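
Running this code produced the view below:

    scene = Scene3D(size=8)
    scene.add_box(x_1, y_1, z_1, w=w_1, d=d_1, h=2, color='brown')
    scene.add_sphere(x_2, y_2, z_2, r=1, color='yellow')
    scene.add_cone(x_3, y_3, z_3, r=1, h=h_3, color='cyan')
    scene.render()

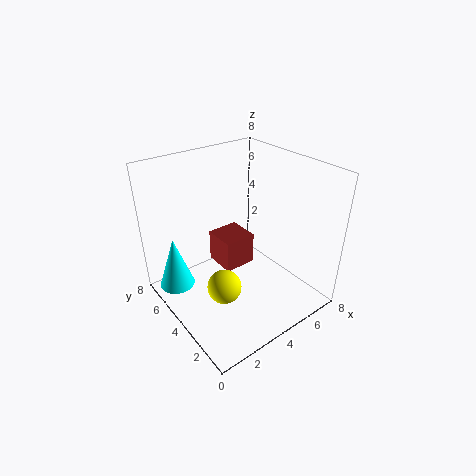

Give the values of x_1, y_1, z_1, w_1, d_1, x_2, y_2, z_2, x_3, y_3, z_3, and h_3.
x_1 = 4; y_1 = 5; z_1 = 1; w_1 = 2; d_1 = 2; x_2 = 3; y_2 = 4; z_2 = 1; x_3 = 1; y_3 = 6; z_3 = 1; h_3 = 3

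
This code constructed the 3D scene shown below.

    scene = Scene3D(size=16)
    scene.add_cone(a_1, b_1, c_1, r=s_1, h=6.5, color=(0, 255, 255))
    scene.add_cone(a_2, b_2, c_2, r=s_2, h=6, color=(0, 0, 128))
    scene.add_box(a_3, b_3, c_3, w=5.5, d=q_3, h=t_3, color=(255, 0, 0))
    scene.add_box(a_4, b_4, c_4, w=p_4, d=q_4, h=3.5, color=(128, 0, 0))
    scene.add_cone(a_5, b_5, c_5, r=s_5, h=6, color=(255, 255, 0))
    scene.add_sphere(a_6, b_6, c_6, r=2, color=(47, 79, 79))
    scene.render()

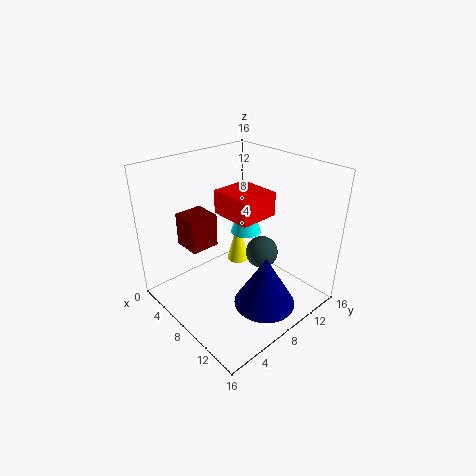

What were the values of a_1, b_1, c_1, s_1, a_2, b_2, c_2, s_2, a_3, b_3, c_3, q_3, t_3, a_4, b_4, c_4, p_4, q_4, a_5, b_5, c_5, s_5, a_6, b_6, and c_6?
a_1 = 3.5; b_1 = 13.5; c_1 = 5; s_1 = 2; a_2 = 11.5; b_2 = 9; c_2 = 0.5; s_2 = 3.5; a_3 = 2; b_3 = 9.5; c_3 = 8.5; q_3 = 5; t_3 = 3; a_4 = 4.5; b_4 = 2.5; c_4 = 8; p_4 = 3; q_4 = 3; a_5 = 2.5; b_5 = 13; c_5 = 0.5; s_5 = 1.5; a_6 = 7.5; b_6 = 12.5; c_6 = 4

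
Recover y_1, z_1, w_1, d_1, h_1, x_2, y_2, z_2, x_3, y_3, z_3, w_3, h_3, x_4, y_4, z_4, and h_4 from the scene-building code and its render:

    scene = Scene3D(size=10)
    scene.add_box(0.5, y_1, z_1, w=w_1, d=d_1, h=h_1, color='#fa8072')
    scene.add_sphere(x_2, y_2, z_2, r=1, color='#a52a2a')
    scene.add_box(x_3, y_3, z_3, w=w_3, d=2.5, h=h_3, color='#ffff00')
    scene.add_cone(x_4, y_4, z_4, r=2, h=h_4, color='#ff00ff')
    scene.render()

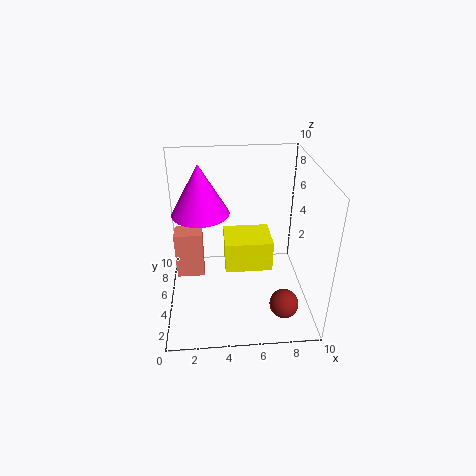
y_1 = 5.5, z_1 = 1.5, w_1 = 2, d_1 = 1.5, h_1 = 3.5, x_2 = 8, y_2 = 2.5, z_2 = 1, x_3 = 4, y_3 = 2.5, z_3 = 4, w_3 = 3, h_3 = 2, x_4 = 2.5, y_4 = 6, z_4 = 6.5, h_4 = 3.5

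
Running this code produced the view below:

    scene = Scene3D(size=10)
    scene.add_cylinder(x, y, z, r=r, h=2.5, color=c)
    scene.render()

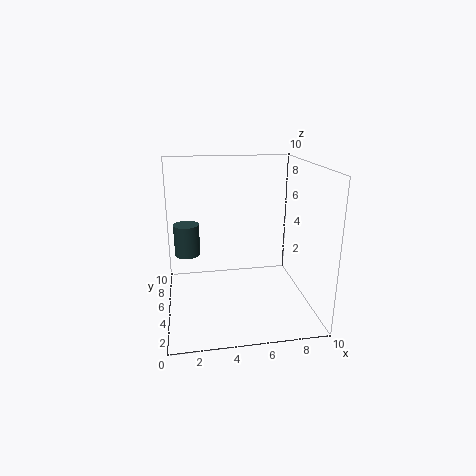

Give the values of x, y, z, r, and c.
x = 1.5; y = 8.5; z = 2.5; r = 1; c = 'darkslategray'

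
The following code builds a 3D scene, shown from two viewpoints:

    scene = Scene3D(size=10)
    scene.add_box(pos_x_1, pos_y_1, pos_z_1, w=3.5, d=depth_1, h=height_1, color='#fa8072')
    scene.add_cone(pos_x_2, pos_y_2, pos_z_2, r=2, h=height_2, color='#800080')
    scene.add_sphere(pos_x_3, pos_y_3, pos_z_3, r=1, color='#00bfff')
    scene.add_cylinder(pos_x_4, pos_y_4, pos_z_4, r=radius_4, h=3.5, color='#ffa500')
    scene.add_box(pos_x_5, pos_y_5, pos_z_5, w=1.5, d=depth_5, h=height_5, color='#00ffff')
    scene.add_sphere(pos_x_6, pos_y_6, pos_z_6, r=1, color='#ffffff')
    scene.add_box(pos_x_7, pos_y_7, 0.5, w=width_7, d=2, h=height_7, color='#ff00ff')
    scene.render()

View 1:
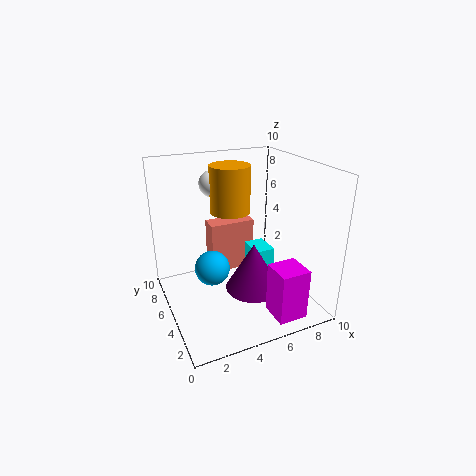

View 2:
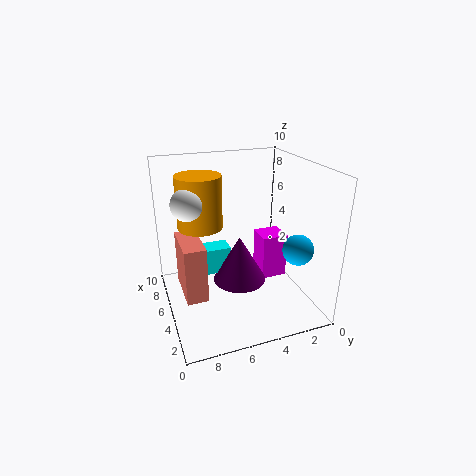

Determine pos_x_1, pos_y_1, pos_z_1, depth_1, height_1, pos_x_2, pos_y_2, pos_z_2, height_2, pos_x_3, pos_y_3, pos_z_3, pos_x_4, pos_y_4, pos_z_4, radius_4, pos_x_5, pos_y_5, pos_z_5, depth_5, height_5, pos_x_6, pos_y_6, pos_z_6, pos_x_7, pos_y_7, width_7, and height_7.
pos_x_1 = 4
pos_y_1 = 7.5
pos_z_1 = 1
depth_1 = 1.5
height_1 = 4
pos_x_2 = 6
pos_y_2 = 4.5
pos_z_2 = 1
height_2 = 3.5
pos_x_3 = 2
pos_y_3 = 2
pos_z_3 = 5
pos_x_4 = 5.5
pos_y_4 = 7.5
pos_z_4 = 6
radius_4 = 1.5
pos_x_5 = 6.5
pos_y_5 = 5
pos_z_5 = 1.5
depth_5 = 2
height_5 = 2
pos_x_6 = 4.5
pos_y_6 = 8.5
pos_z_6 = 8
pos_x_7 = 6
pos_y_7 = 0.5
width_7 = 2
height_7 = 3.5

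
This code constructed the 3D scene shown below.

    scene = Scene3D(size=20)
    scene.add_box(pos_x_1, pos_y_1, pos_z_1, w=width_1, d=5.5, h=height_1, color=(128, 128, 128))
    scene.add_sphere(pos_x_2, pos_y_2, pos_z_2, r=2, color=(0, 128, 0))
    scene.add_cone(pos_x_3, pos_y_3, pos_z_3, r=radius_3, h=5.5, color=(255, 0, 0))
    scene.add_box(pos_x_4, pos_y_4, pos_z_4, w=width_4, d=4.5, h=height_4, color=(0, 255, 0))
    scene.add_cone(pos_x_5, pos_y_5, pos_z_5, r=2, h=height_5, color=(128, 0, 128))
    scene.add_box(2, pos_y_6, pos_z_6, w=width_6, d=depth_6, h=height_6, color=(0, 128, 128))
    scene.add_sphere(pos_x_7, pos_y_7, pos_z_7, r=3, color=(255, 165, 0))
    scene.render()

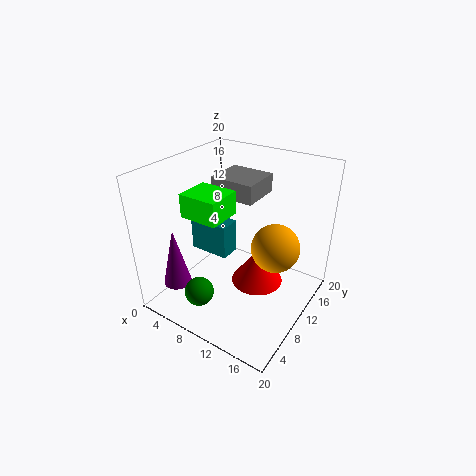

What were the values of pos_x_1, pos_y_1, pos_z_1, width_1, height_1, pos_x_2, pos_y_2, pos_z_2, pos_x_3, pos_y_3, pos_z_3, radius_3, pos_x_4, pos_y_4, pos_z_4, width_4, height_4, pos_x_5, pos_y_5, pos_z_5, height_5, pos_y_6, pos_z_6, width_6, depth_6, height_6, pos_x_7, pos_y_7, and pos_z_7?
pos_x_1 = 6.5; pos_y_1 = 9; pos_z_1 = 16; width_1 = 6; height_1 = 2.5; pos_x_2 = 7.5; pos_y_2 = 4; pos_z_2 = 3.5; pos_x_3 = 11; pos_y_3 = 14; pos_z_3 = 0.5; radius_3 = 4; pos_x_4 = 6; pos_y_4 = 3.5; pos_z_4 = 15; width_4 = 5; height_4 = 3; pos_x_5 = 3; pos_y_5 = 4.5; pos_z_5 = 3; height_5 = 8.5; pos_y_6 = 9.5; pos_z_6 = 6; width_6 = 6; depth_6 = 3; height_6 = 5; pos_x_7 = 16.5; pos_y_7 = 8.5; pos_z_7 = 11.5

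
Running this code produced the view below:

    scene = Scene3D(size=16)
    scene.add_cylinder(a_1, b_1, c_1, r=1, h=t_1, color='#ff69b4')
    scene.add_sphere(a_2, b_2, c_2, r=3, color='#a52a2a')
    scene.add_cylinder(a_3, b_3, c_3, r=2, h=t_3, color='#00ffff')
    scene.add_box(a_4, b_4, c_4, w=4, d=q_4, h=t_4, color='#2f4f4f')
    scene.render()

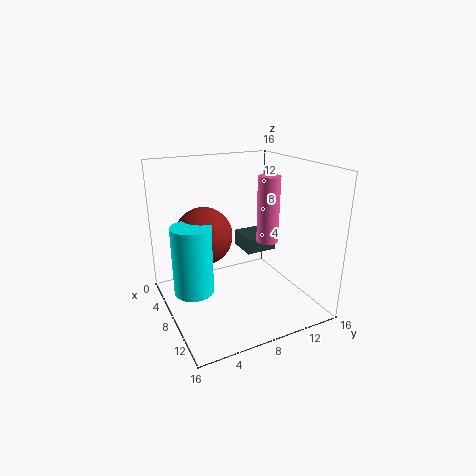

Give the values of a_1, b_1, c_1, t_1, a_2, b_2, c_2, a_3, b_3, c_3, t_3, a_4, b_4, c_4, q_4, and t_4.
a_1 = 14
b_1 = 8
c_1 = 10
t_1 = 6
a_2 = 8
b_2 = 4
c_2 = 9
a_3 = 10
b_3 = 2
c_3 = 4
t_3 = 7
a_4 = 1
b_4 = 11
c_4 = 4
q_4 = 4
t_4 = 2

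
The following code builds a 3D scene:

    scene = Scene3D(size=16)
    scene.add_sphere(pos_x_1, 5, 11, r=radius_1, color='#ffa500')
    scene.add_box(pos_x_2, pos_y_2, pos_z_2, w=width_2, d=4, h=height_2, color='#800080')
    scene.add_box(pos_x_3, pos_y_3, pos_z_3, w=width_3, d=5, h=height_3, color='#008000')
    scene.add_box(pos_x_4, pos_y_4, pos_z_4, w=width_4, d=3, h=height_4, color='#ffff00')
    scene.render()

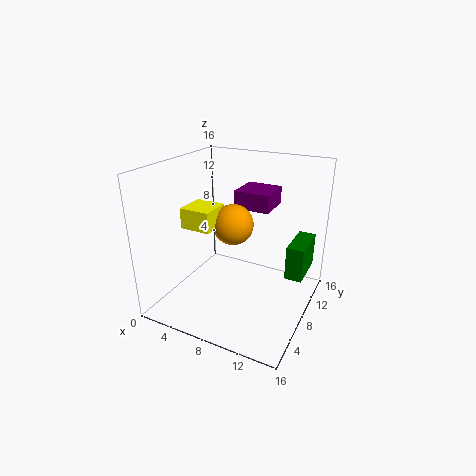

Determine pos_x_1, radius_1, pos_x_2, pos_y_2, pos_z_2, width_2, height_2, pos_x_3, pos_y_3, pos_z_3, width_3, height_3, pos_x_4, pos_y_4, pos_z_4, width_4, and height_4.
pos_x_1 = 9; radius_1 = 2; pos_x_2 = 7; pos_y_2 = 9; pos_z_2 = 11; width_2 = 4; height_2 = 2; pos_x_3 = 13; pos_y_3 = 10; pos_z_3 = 3; width_3 = 2; height_3 = 4; pos_x_4 = 5; pos_y_4 = 2; pos_z_4 = 11; width_4 = 3; height_4 = 2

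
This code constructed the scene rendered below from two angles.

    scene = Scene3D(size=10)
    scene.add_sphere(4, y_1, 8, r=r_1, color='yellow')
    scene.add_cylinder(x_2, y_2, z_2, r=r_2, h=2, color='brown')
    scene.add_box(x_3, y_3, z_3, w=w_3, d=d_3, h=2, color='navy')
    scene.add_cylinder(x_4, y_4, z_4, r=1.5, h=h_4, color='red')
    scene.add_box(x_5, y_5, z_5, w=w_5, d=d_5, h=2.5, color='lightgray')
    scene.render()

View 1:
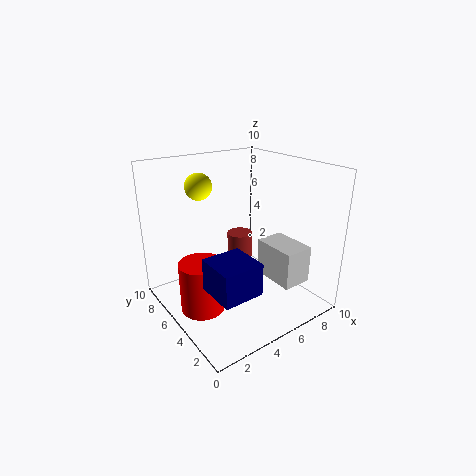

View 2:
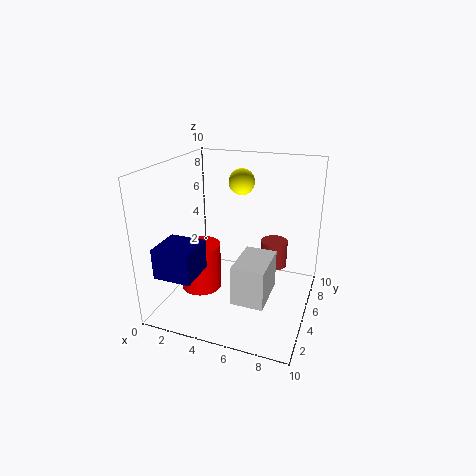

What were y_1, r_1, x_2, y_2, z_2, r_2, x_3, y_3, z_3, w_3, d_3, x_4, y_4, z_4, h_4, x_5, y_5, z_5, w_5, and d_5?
y_1 = 8.5; r_1 = 1; x_2 = 7; y_2 = 7.5; z_2 = 2; r_2 = 1; x_3 = 1; y_3 = 0.5; z_3 = 3.5; w_3 = 2.5; d_3 = 2.5; x_4 = 2; y_4 = 5; z_4 = 0.5; h_4 = 3.5; x_5 = 6; y_5 = 1; z_5 = 2.5; w_5 = 2; d_5 = 3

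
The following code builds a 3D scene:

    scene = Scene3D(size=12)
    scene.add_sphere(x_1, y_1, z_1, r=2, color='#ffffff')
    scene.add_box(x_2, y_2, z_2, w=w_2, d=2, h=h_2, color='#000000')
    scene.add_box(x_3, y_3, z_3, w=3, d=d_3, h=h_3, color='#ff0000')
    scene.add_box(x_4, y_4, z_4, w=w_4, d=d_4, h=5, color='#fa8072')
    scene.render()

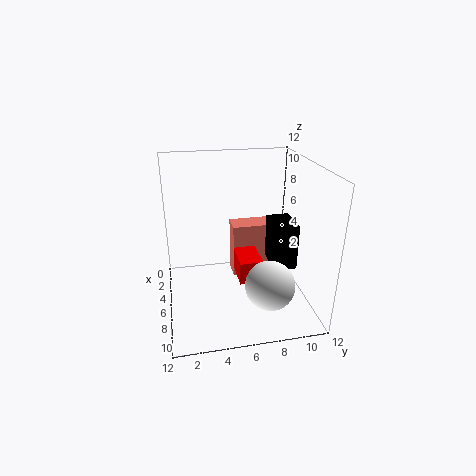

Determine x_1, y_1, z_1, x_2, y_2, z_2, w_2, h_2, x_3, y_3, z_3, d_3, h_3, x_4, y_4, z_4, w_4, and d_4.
x_1 = 9
y_1 = 8
z_1 = 3
x_2 = 4
y_2 = 9
z_2 = 3
w_2 = 3
h_2 = 4
x_3 = 4
y_3 = 6
z_3 = 2
d_3 = 2
h_3 = 2
x_4 = 2
y_4 = 6
z_4 = 1
w_4 = 2
d_4 = 4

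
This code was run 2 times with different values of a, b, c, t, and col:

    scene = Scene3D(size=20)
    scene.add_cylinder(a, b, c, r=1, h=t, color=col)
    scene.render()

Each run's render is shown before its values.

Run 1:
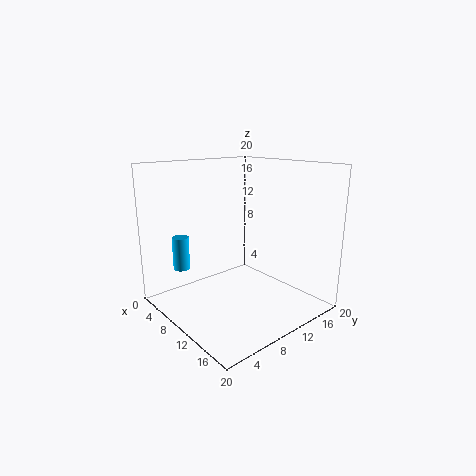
a = 10
b = 1
c = 8
t = 4
col = 'deepskyblue'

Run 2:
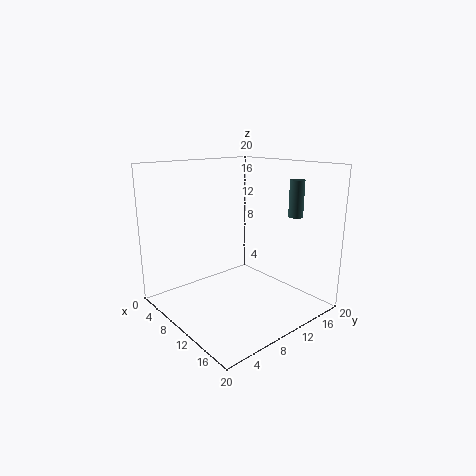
a = 15
b = 16
c = 13
t = 5
col = 'darkslategray'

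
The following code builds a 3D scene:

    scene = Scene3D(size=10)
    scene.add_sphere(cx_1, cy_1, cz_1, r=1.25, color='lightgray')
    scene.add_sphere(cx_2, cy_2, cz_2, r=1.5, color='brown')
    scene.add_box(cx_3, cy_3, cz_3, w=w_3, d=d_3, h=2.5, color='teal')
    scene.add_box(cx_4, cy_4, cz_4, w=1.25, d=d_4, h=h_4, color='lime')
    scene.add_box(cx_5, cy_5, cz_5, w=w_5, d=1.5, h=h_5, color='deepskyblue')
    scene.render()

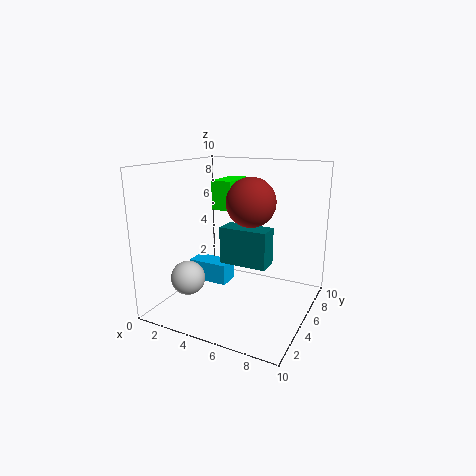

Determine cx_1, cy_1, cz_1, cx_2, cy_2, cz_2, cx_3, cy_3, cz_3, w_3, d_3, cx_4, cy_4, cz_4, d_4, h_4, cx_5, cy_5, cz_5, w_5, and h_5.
cx_1 = 1.5, cy_1 = 3.75, cz_1 = 1.75, cx_2 = 6.75, cy_2 = 3.25, cz_2 = 8, cx_3 = 4.25, cy_3 = 3.75, cz_3 = 3.5, w_3 = 3.25, d_3 = 1.5, cx_4 = 4.5, cy_4 = 2.5, cz_4 = 7.5, d_4 = 2.5, h_4 = 1.75, cx_5 = 1, cy_5 = 4.75, cz_5 = 1.25, w_5 = 3, h_5 = 1.5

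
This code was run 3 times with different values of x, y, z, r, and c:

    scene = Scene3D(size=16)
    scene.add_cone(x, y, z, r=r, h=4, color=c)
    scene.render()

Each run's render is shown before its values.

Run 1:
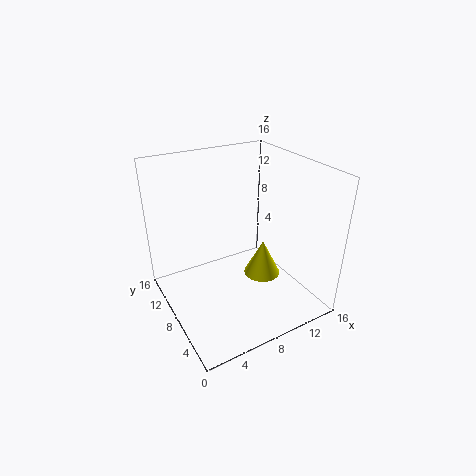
x = 10
y = 6
z = 4
r = 2
c = 'yellow'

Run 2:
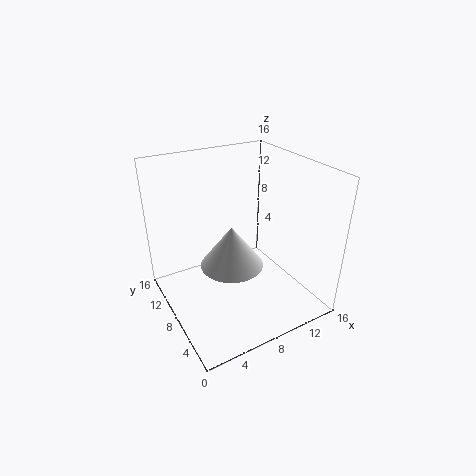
x = 5
y = 4
z = 8
r = 3
c = 'white'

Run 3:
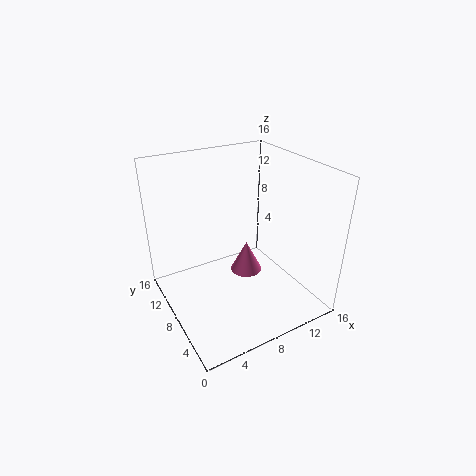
x = 11
y = 11
z = 1
r = 2
c = 'hotpink'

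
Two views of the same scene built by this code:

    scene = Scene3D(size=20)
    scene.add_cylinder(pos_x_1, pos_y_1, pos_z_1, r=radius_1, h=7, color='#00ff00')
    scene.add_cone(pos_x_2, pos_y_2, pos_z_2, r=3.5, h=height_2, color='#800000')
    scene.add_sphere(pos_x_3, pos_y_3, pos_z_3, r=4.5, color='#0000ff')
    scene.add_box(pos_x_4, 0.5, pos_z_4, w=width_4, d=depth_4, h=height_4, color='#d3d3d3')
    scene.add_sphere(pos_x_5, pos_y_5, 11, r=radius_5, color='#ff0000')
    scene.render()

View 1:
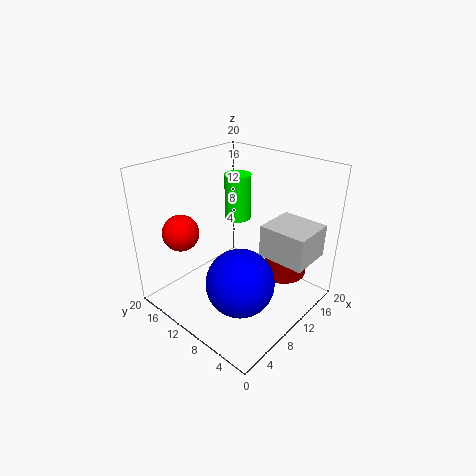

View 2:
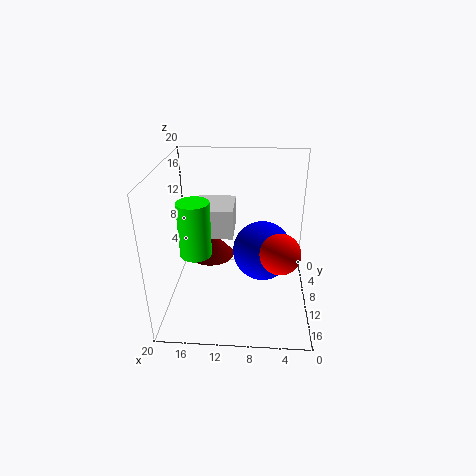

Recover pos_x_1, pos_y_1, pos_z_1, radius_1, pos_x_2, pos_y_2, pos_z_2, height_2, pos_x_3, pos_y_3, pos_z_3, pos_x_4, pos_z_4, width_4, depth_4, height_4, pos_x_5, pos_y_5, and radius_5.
pos_x_1 = 15, pos_y_1 = 14.5, pos_z_1 = 10, radius_1 = 2, pos_x_2 = 14.5, pos_y_2 = 5.5, pos_z_2 = 4.5, height_2 = 4, pos_x_3 = 6.5, pos_y_3 = 6.5, pos_z_3 = 6, pos_x_4 = 11, pos_z_4 = 8, width_4 = 6, depth_4 = 6.5, height_4 = 4.5, pos_x_5 = 4.5, pos_y_5 = 15.5, radius_5 = 2.5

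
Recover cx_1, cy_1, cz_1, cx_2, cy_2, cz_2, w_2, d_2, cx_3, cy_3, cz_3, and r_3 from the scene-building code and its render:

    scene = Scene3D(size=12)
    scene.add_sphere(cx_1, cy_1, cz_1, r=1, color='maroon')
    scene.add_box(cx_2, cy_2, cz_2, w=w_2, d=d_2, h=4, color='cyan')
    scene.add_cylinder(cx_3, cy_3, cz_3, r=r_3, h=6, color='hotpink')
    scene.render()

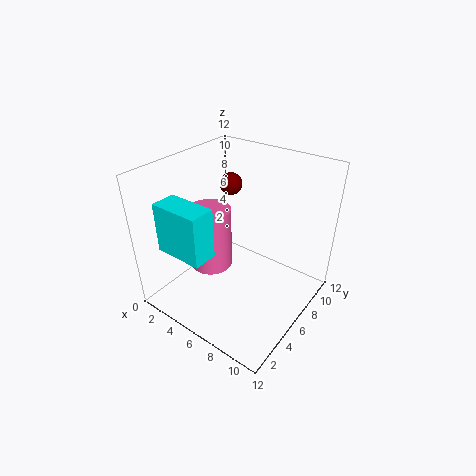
cx_1 = 3, cy_1 = 9, cz_1 = 9, cx_2 = 2, cy_2 = 1, cz_2 = 6, w_2 = 4, d_2 = 2, cx_3 = 2, cy_3 = 7, cz_3 = 1, r_3 = 2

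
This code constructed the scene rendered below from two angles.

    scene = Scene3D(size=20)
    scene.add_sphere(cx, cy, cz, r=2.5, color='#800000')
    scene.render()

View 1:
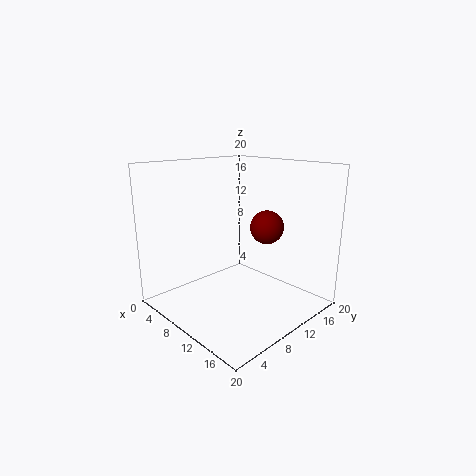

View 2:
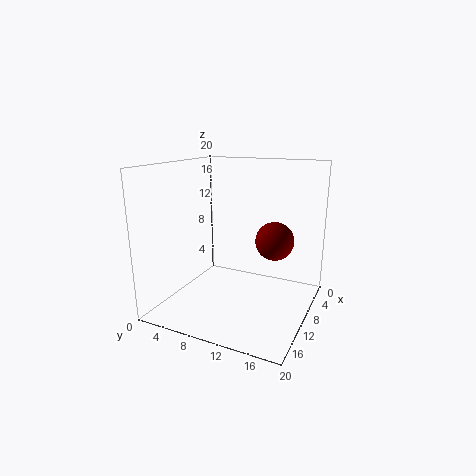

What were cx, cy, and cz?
cx = 10.5, cy = 15.5, cz = 10.5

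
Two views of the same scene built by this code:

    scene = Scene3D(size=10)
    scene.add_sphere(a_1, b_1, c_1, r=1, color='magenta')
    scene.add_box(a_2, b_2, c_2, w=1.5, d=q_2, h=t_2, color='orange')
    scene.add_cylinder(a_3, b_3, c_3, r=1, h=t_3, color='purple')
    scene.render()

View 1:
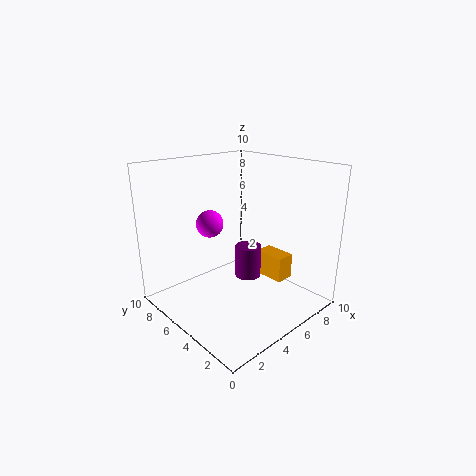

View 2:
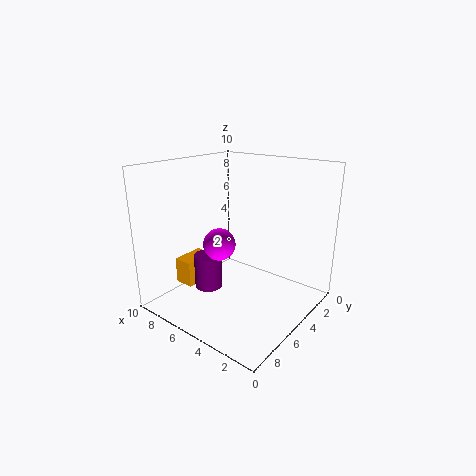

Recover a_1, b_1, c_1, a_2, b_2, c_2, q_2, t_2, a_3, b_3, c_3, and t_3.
a_1 = 4.5; b_1 = 7.5; c_1 = 5.5; a_2 = 8.5; b_2 = 4; c_2 = 0.5; q_2 = 2.5; t_2 = 2; a_3 = 7; b_3 = 6; c_3 = 1; t_3 = 2.5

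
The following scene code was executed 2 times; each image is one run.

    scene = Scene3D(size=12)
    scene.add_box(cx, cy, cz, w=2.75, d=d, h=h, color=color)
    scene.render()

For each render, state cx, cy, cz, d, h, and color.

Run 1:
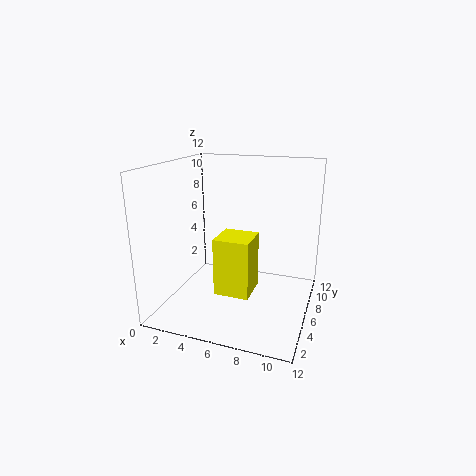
cx = 5.25
cy = 2.5
cz = 2.5
d = 2.75
h = 4.5
color = 'yellow'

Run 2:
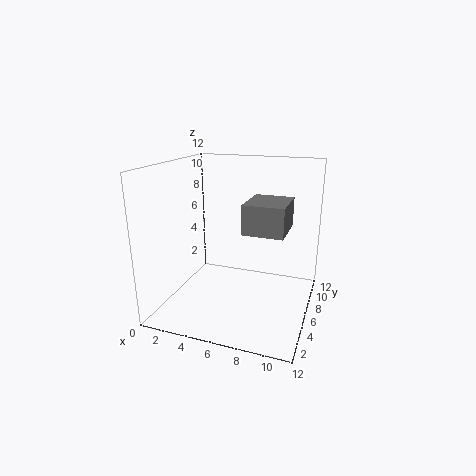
cx = 8
cy = 1
cz = 8.25
d = 3.25
h = 2
color = 'gray'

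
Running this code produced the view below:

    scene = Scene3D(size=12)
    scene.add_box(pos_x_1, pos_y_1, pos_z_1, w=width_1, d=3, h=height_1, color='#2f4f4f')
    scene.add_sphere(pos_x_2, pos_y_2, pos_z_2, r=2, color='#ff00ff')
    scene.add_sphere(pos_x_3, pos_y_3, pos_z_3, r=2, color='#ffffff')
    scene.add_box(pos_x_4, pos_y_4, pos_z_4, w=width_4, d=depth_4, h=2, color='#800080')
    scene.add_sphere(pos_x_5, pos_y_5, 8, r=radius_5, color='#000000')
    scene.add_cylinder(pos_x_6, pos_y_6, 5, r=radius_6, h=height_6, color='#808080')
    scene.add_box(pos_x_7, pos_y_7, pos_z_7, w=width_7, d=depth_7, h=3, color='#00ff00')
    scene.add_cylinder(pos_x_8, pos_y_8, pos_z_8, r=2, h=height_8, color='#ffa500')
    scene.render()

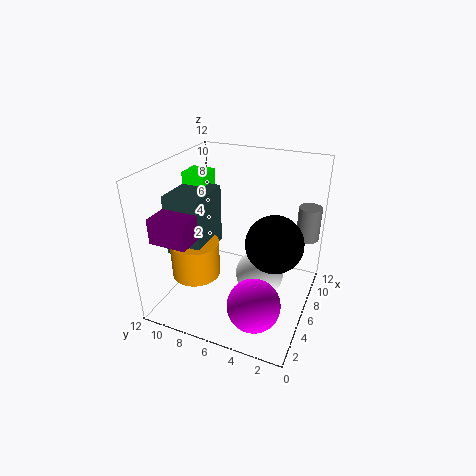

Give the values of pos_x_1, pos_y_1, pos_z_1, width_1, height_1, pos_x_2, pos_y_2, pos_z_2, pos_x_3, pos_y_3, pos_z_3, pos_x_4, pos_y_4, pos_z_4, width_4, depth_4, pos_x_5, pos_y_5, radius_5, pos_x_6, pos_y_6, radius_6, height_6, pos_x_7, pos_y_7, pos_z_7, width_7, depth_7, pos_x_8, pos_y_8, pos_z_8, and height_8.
pos_x_1 = 3
pos_y_1 = 8
pos_z_1 = 5
width_1 = 4
height_1 = 5
pos_x_2 = 2
pos_y_2 = 3
pos_z_2 = 3
pos_x_3 = 6
pos_y_3 = 4
pos_z_3 = 3
pos_x_4 = 1
pos_y_4 = 8
pos_z_4 = 7
width_4 = 2
depth_4 = 3
pos_x_5 = 3
pos_y_5 = 2
radius_5 = 2
pos_x_6 = 10
pos_y_6 = 1
radius_6 = 1
height_6 = 3
pos_x_7 = 6
pos_y_7 = 9
pos_z_7 = 8
width_7 = 2
depth_7 = 2
pos_x_8 = 4
pos_y_8 = 9
pos_z_8 = 3
height_8 = 3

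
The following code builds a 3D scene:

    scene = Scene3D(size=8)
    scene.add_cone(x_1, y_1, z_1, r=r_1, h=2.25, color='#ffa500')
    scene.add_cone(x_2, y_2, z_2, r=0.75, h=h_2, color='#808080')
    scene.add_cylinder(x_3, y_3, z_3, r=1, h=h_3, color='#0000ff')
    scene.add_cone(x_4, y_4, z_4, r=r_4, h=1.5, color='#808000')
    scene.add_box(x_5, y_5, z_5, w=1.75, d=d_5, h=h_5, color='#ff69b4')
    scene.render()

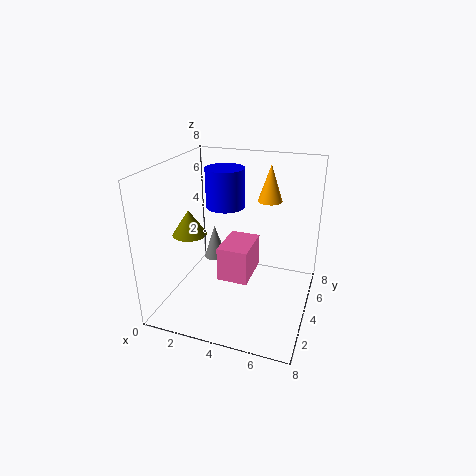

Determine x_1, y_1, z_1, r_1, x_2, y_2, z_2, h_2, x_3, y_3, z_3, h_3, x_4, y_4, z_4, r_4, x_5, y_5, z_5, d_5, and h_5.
x_1 = 5
y_1 = 7
z_1 = 5.25
r_1 = 0.75
x_2 = 1.25
y_2 = 7
z_2 = 0.75
h_2 = 2.25
x_3 = 3.5
y_3 = 3.5
z_3 = 6
h_3 = 2
x_4 = 1
y_4 = 4
z_4 = 3.75
r_4 = 1
x_5 = 3
y_5 = 3.25
z_5 = 1.5
d_5 = 2.5
h_5 = 2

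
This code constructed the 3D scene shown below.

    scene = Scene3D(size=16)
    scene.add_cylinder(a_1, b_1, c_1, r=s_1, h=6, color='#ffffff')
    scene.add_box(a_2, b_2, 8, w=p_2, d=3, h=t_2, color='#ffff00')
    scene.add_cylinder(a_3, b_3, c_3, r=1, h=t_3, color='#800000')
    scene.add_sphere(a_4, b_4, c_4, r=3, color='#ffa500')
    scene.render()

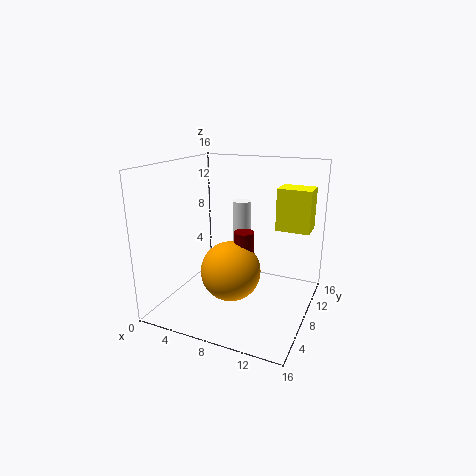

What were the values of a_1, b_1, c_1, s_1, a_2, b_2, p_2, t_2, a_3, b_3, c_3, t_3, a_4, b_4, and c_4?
a_1 = 8; b_1 = 9; c_1 = 6; s_1 = 1; a_2 = 11; b_2 = 12; p_2 = 4; t_2 = 5; a_3 = 10; b_3 = 5; c_3 = 6; t_3 = 4; a_4 = 9; b_4 = 4; c_4 = 6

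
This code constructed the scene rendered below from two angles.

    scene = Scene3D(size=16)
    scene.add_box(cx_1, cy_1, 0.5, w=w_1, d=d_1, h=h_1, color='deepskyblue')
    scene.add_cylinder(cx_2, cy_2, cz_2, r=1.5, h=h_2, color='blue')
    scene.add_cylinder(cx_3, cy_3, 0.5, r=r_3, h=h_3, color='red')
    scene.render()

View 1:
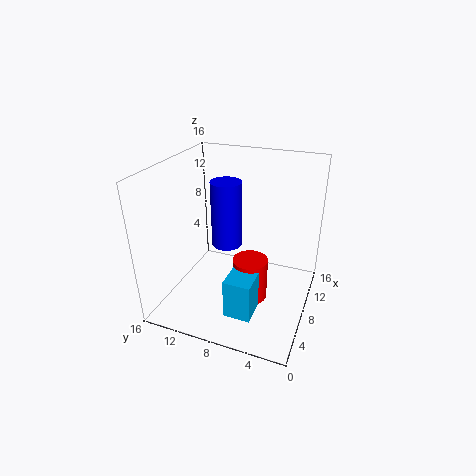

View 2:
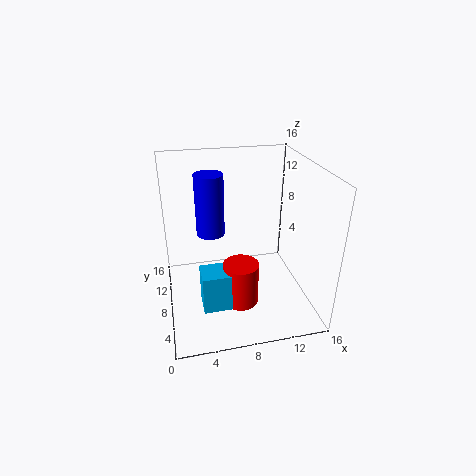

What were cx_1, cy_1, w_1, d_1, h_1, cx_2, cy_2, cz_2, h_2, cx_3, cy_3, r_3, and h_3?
cx_1 = 3.5; cy_1 = 5; w_1 = 4.5; d_1 = 3; h_1 = 4.5; cx_2 = 5; cy_2 = 8; cz_2 = 9; h_2 = 6.5; cx_3 = 8; cy_3 = 6.5; r_3 = 2; h_3 = 5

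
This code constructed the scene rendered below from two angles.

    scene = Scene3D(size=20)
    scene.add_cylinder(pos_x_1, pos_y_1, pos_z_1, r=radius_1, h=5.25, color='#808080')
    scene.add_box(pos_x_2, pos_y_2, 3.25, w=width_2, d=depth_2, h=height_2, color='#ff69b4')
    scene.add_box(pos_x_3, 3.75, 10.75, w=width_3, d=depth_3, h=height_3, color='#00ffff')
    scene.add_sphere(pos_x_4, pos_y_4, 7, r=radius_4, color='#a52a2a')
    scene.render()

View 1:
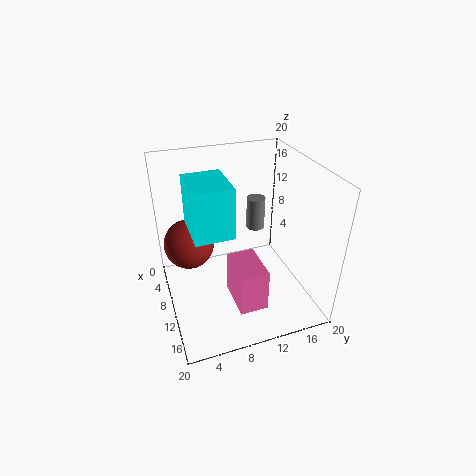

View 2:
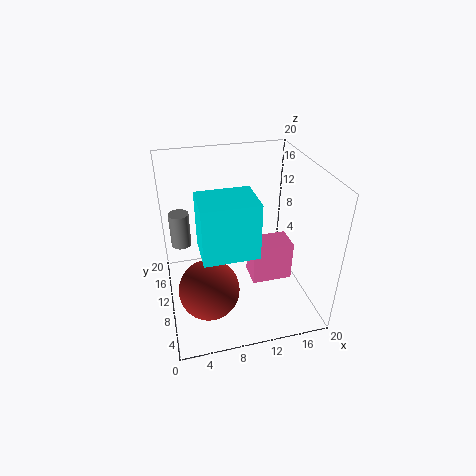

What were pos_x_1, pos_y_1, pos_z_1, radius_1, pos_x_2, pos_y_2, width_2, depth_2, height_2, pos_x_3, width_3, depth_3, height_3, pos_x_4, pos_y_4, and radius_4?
pos_x_1 = 2.5
pos_y_1 = 15.75
pos_z_1 = 6.5
radius_1 = 1.5
pos_x_2 = 11.75
pos_y_2 = 7.75
width_2 = 5.75
depth_2 = 3.75
height_2 = 5.75
pos_x_3 = 4.25
width_3 = 7
depth_3 = 5.5
height_3 = 7.25
pos_x_4 = 4.75
pos_y_4 = 4
radius_4 = 3.75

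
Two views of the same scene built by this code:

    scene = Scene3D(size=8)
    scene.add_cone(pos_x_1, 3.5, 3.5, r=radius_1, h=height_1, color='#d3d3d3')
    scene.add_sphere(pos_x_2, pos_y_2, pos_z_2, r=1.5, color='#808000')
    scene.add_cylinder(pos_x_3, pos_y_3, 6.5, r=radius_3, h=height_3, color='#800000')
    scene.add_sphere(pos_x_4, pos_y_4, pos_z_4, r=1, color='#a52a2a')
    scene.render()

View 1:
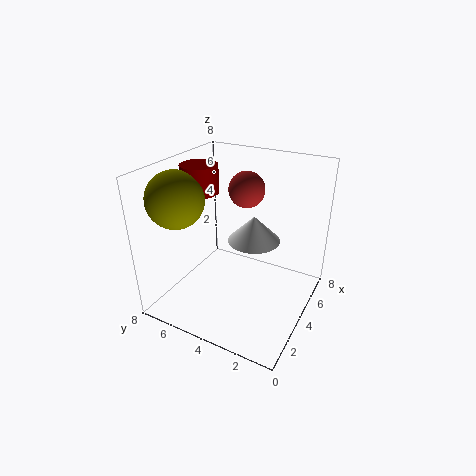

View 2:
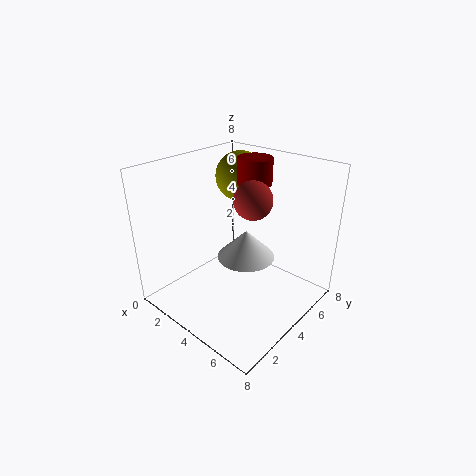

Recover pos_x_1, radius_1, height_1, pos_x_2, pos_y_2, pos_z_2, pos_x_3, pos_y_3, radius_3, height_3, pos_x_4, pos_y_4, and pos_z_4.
pos_x_1 = 5; radius_1 = 1.5; height_1 = 1.5; pos_x_2 = 2; pos_y_2 = 6.5; pos_z_2 = 6.5; pos_x_3 = 3.5; pos_y_3 = 6; radius_3 = 1; height_3 = 1.5; pos_x_4 = 5; pos_y_4 = 4; pos_z_4 = 6.5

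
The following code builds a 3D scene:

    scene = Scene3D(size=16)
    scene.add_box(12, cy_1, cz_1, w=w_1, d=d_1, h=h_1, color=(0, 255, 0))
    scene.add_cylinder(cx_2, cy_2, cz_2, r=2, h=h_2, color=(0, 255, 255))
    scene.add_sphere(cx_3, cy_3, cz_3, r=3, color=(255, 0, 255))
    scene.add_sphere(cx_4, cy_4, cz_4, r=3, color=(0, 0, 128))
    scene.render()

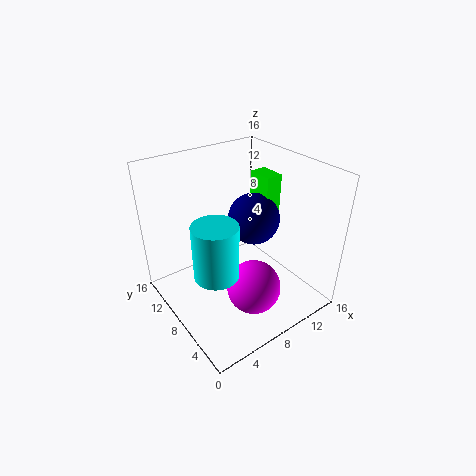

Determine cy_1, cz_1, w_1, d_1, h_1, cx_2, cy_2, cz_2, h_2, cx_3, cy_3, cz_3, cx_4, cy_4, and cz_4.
cy_1 = 8; cz_1 = 7; w_1 = 2; d_1 = 3; h_1 = 7; cx_2 = 2; cy_2 = 3; cz_2 = 9; h_2 = 5; cx_3 = 8; cy_3 = 5; cz_3 = 3; cx_4 = 11; cy_4 = 9; cz_4 = 9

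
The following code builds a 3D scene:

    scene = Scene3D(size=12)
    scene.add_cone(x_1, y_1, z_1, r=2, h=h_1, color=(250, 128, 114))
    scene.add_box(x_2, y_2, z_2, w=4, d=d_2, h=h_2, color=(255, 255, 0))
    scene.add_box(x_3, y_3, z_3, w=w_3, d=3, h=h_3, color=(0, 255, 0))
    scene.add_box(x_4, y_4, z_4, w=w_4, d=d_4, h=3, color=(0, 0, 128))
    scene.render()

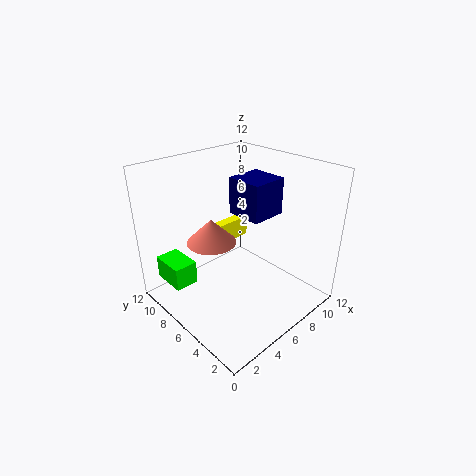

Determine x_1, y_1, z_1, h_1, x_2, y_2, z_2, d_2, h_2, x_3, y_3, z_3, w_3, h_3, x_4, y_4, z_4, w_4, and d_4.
x_1 = 4; y_1 = 7; z_1 = 6; h_1 = 2; x_2 = 7; y_2 = 10; z_2 = 3; d_2 = 1; h_2 = 2; x_3 = 1; y_3 = 8; z_3 = 2; w_3 = 2; h_3 = 2; x_4 = 6; y_4 = 4; z_4 = 8; w_4 = 3; d_4 = 3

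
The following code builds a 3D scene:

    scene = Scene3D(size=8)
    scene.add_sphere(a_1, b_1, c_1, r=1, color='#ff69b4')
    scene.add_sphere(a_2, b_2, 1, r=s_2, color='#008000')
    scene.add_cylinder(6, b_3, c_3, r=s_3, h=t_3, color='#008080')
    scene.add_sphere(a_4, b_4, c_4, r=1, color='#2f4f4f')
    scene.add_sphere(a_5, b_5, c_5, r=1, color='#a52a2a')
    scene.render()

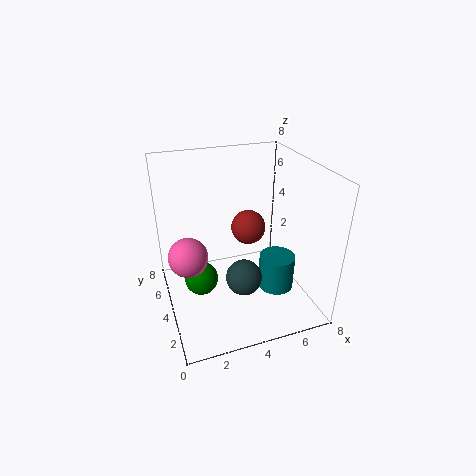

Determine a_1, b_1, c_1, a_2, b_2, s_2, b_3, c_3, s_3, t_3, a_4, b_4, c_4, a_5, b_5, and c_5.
a_1 = 1, b_1 = 3, c_1 = 4, a_2 = 2, b_2 = 5, s_2 = 1, b_3 = 3, c_3 = 1, s_3 = 1, t_3 = 2, a_4 = 4, b_4 = 3, c_4 = 2, a_5 = 5, b_5 = 5, c_5 = 4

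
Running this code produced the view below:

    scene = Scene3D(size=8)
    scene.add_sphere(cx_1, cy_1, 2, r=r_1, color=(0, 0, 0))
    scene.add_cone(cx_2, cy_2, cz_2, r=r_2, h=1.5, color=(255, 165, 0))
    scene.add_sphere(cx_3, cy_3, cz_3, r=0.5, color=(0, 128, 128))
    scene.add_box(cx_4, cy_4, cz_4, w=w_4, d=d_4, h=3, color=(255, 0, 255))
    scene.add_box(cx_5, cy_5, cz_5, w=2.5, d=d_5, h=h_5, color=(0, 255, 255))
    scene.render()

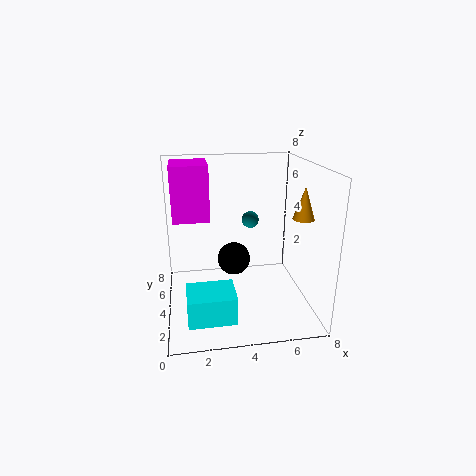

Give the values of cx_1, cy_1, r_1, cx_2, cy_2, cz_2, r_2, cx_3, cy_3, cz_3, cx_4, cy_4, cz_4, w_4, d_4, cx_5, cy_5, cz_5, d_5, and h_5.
cx_1 = 4
cy_1 = 5.5
r_1 = 1
cx_2 = 6.5
cy_2 = 1
cz_2 = 6
r_2 = 0.5
cx_3 = 5
cy_3 = 5.5
cz_3 = 4.5
cx_4 = 0.5
cy_4 = 4
cz_4 = 5
w_4 = 2
d_4 = 2.5
cx_5 = 1
cy_5 = 1
cz_5 = 0.5
d_5 = 2
h_5 = 1.5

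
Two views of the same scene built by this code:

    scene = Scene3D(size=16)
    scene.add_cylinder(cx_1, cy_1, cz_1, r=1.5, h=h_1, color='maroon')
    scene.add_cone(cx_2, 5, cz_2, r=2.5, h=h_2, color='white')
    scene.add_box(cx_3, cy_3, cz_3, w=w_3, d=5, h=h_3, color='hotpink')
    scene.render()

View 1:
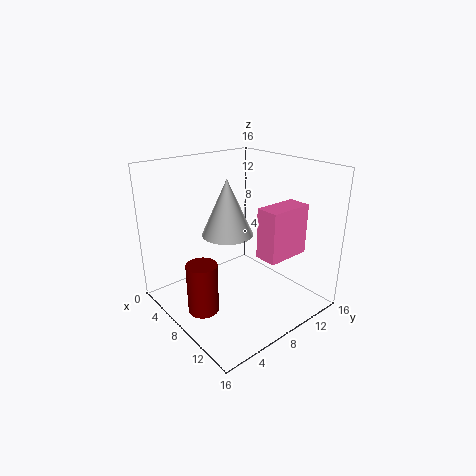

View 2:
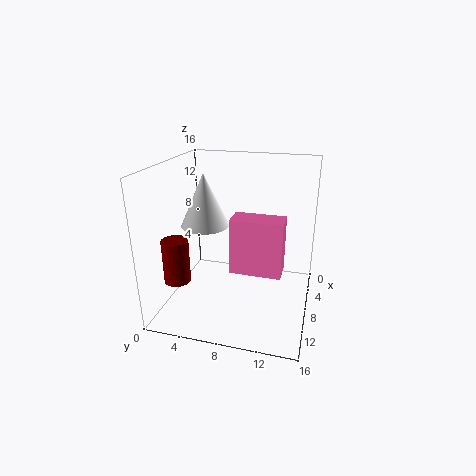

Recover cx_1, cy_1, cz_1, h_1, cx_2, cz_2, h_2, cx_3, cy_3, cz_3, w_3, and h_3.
cx_1 = 10.5
cy_1 = 1.5
cz_1 = 3
h_1 = 5
cx_2 = 10
cz_2 = 10
h_2 = 5.5
cx_3 = 10.5
cy_3 = 8.5
cz_3 = 6.5
w_3 = 2.5
h_3 = 5.5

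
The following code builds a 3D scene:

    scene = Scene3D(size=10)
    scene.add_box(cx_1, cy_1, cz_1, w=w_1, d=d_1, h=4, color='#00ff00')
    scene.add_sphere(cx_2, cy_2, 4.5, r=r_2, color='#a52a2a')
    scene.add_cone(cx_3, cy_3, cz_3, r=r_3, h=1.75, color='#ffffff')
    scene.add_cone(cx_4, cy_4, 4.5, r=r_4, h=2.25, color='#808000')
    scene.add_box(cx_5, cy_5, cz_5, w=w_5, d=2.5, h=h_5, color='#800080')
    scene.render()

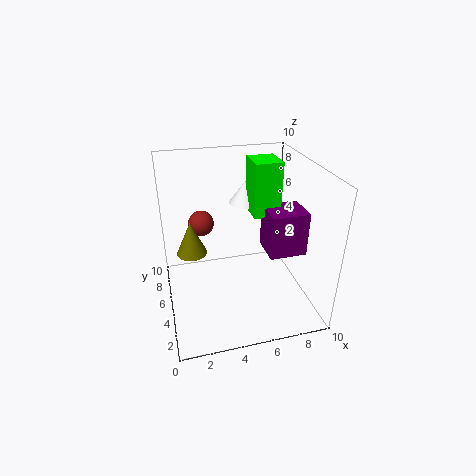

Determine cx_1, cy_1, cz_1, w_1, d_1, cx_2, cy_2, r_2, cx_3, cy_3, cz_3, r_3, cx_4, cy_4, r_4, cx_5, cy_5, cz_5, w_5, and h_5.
cx_1 = 6.5; cy_1 = 6; cz_1 = 5.75; w_1 = 2; d_1 = 2.25; cx_2 = 3; cy_2 = 8.75; r_2 = 1; cx_3 = 6.5; cy_3 = 8.5; cz_3 = 6; r_3 = 1.25; cx_4 = 1.75; cy_4 = 4.75; r_4 = 1; cx_5 = 7.25; cy_5 = 4.25; cz_5 = 3.25; w_5 = 2.75; h_5 = 3.25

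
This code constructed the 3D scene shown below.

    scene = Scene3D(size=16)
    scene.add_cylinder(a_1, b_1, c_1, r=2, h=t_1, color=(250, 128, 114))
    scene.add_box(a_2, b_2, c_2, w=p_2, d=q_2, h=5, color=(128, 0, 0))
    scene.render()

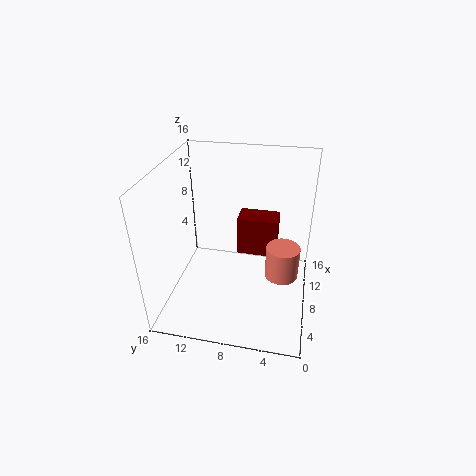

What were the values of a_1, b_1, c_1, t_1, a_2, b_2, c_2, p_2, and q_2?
a_1 = 10, b_1 = 3, c_1 = 2, t_1 = 4, a_2 = 12, b_2 = 4, c_2 = 3, p_2 = 3, q_2 = 5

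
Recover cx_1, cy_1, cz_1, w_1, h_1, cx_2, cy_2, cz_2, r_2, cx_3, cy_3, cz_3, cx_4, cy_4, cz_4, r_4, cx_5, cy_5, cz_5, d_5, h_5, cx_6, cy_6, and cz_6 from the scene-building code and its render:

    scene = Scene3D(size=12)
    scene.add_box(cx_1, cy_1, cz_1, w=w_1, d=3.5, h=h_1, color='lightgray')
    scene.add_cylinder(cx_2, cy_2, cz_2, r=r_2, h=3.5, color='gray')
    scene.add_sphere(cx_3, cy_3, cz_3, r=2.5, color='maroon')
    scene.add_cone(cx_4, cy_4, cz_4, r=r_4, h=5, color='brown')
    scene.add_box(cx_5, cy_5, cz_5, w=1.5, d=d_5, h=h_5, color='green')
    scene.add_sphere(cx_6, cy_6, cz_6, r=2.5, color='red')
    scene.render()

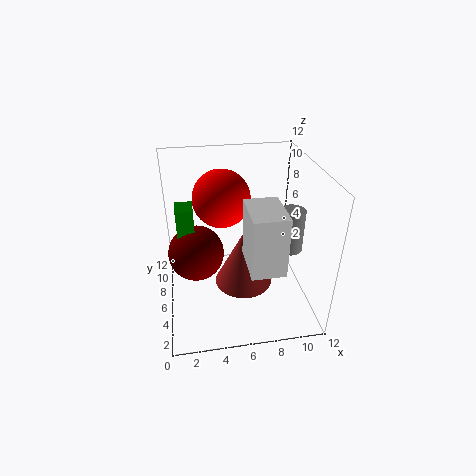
cx_1 = 6
cy_1 = 0.5
cz_1 = 6
w_1 = 2.5
h_1 = 4.5
cx_2 = 10
cy_2 = 4.5
cz_2 = 5.5
r_2 = 1
cx_3 = 2.5
cy_3 = 8
cz_3 = 3.5
cx_4 = 6.5
cy_4 = 6
cz_4 = 1.5
r_4 = 2.5
cx_5 = 1
cy_5 = 7.5
cz_5 = 2.5
d_5 = 2
h_5 = 5.5
cx_6 = 5
cy_6 = 8.5
cz_6 = 8.5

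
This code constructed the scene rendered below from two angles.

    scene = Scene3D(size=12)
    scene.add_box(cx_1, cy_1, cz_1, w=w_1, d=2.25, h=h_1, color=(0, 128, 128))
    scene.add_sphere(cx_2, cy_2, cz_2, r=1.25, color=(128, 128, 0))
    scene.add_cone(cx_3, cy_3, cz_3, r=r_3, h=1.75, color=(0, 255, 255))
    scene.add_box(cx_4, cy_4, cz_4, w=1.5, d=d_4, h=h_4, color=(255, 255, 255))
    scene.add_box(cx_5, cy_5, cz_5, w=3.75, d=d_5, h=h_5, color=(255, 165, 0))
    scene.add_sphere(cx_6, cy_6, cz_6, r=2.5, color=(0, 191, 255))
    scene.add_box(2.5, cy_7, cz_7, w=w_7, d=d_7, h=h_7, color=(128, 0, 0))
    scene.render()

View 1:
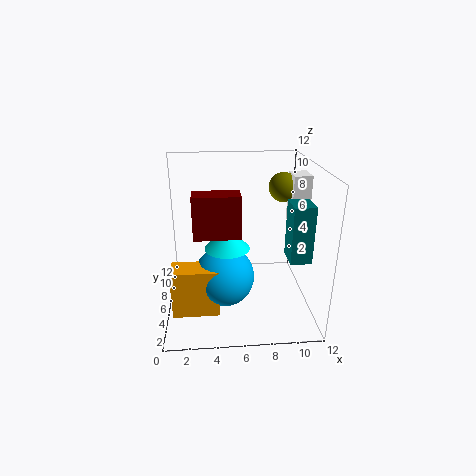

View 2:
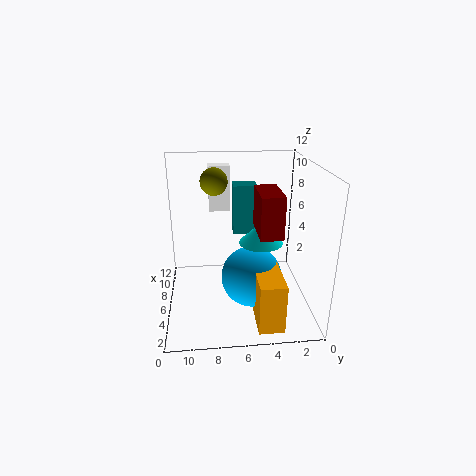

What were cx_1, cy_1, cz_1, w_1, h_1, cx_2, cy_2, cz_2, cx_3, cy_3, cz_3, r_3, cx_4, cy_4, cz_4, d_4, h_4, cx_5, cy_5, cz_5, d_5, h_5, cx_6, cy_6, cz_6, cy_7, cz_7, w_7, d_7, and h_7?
cx_1 = 10; cy_1 = 3.75; cz_1 = 4.5; w_1 = 1.75; h_1 = 4.75; cx_2 = 10; cy_2 = 7.75; cz_2 = 9.75; cx_3 = 5; cy_3 = 4.25; cz_3 = 6; r_3 = 1.75; cx_4 = 10.5; cy_4 = 6.25; cz_4 = 6.75; d_4 = 2; h_4 = 4.25; cx_5 = 0.5; cy_5 = 3; cz_5 = 0.5; d_5 = 2; h_5 = 4; cx_6 = 4.75; cy_6 = 5; cz_6 = 3; cy_7 = 3; cz_7 = 7.25; w_7 = 3.5; d_7 = 1.75; h_7 = 3.25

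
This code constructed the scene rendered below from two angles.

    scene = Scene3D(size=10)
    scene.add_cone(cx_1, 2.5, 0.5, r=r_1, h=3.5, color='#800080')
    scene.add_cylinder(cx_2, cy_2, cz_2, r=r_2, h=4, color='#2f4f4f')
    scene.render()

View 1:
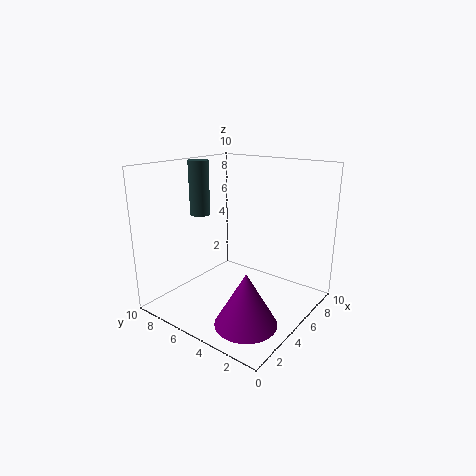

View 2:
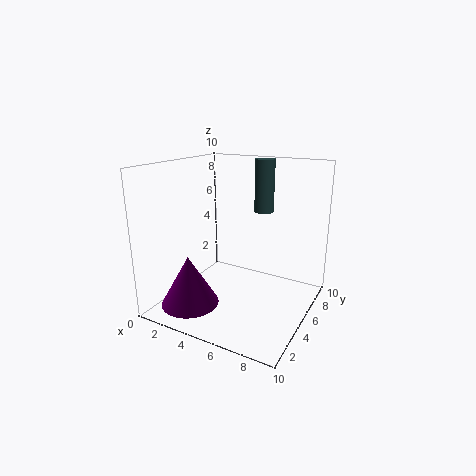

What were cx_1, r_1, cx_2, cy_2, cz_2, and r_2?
cx_1 = 2.5; r_1 = 2; cx_2 = 5.25; cy_2 = 8.75; cz_2 = 6; r_2 = 0.75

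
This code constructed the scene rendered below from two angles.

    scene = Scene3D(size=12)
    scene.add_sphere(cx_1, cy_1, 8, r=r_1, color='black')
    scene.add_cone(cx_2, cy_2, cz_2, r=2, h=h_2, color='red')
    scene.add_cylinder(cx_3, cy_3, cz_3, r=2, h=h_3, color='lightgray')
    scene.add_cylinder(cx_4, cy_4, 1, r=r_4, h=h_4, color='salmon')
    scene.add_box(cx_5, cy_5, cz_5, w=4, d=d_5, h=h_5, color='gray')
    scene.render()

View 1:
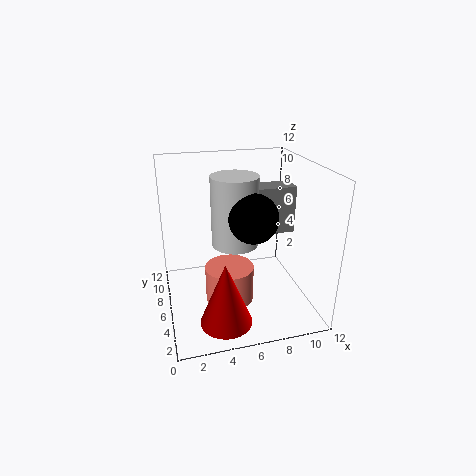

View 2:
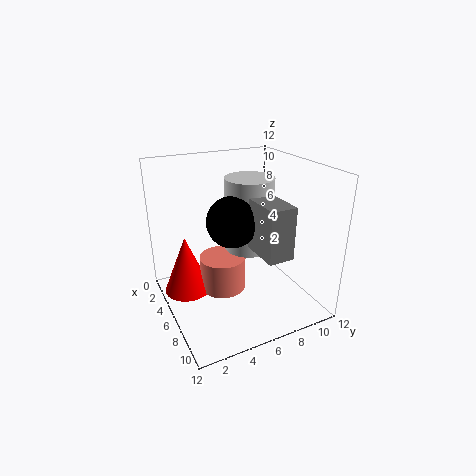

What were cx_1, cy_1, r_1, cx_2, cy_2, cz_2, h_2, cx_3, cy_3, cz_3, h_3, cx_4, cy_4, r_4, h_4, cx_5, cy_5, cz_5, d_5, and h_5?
cx_1 = 7; cy_1 = 5; r_1 = 2; cx_2 = 4; cy_2 = 2; cz_2 = 1; h_2 = 5; cx_3 = 6; cy_3 = 7; cz_3 = 5; h_3 = 6; cx_4 = 5; cy_4 = 5; r_4 = 2; h_4 = 3; cx_5 = 7; cy_5 = 6; cz_5 = 6; d_5 = 2; h_5 = 4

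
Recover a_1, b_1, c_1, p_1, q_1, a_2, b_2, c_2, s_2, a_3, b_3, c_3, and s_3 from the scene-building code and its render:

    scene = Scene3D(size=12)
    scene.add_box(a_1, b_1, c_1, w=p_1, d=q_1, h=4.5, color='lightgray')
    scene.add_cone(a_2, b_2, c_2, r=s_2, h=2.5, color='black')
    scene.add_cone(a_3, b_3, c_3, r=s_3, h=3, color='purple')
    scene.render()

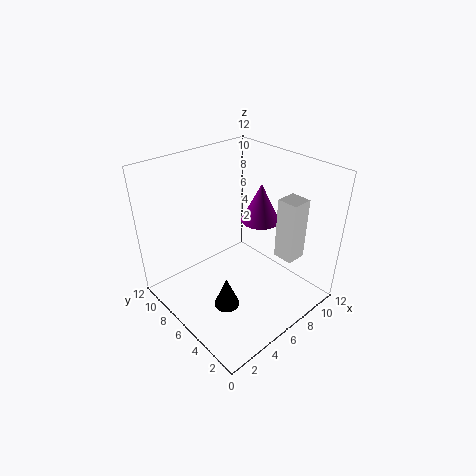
a_1 = 6
b_1 = 0.5
c_1 = 6.5
p_1 = 1.5
q_1 = 1.5
a_2 = 3
b_2 = 4
c_2 = 2
s_2 = 1
a_3 = 7
b_3 = 4.5
c_3 = 8
s_3 = 1.5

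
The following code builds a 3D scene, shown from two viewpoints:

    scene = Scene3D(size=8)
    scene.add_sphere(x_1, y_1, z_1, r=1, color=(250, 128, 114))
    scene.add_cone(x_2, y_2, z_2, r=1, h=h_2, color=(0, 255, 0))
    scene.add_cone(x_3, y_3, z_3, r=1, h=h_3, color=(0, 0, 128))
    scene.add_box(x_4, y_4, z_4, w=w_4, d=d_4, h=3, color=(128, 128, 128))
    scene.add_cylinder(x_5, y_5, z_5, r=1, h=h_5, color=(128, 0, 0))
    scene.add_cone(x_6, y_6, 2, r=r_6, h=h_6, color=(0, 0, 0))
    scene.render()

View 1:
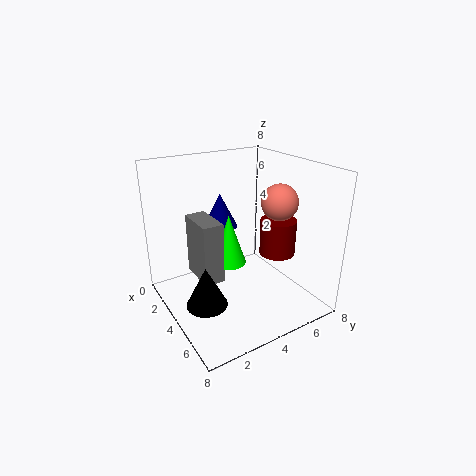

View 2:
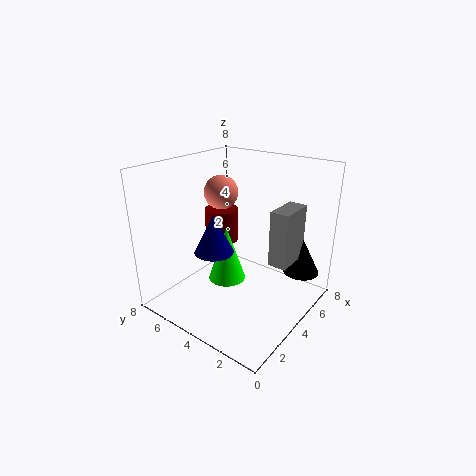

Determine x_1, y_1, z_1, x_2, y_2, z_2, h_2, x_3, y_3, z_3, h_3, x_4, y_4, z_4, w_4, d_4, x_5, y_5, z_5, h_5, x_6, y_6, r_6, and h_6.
x_1 = 5, y_1 = 6, z_1 = 6, x_2 = 3, y_2 = 4, z_2 = 2, h_2 = 3, x_3 = 2, y_3 = 4, z_3 = 4, h_3 = 2, x_4 = 4, y_4 = 1, z_4 = 3, w_4 = 2, d_4 = 1, x_5 = 5, y_5 = 6, z_5 = 3, h_5 = 2, x_6 = 6, y_6 = 1, r_6 = 1, h_6 = 2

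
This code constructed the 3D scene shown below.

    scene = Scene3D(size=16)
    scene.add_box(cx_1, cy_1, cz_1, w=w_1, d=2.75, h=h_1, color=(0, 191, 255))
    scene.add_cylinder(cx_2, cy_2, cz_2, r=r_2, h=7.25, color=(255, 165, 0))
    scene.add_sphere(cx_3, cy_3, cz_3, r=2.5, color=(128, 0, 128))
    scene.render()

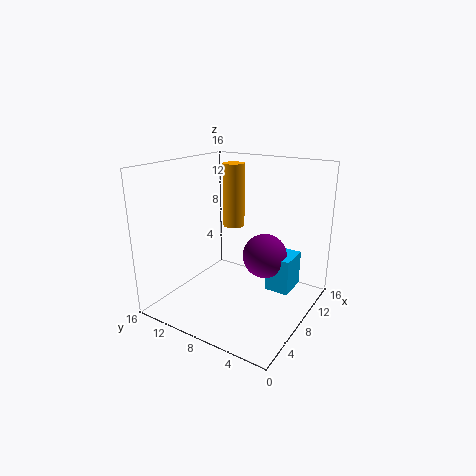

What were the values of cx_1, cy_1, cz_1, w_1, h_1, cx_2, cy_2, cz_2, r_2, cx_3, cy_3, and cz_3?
cx_1 = 9
cy_1 = 2.25
cz_1 = 2
w_1 = 3.5
h_1 = 4
cx_2 = 10.25
cy_2 = 10
cz_2 = 8.5
r_2 = 1.25
cx_3 = 9.75
cy_3 = 5.5
cz_3 = 5.75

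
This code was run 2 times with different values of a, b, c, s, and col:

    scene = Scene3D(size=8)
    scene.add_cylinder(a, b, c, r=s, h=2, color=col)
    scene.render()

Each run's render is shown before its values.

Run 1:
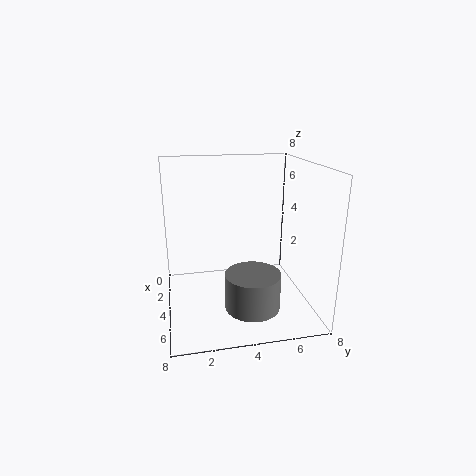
a = 5.5
b = 4.5
c = 0.5
s = 1.5
col = 'gray'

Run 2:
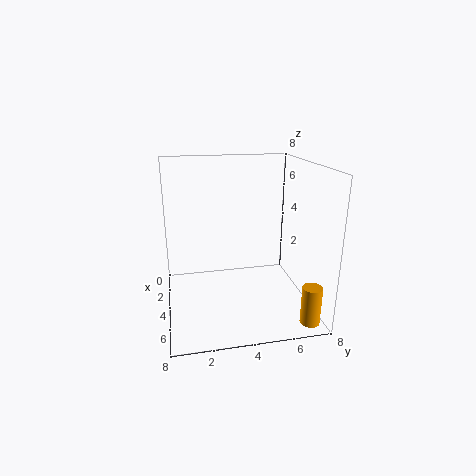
a = 7.5
b = 7
c = 0.5
s = 0.5
col = 'orange'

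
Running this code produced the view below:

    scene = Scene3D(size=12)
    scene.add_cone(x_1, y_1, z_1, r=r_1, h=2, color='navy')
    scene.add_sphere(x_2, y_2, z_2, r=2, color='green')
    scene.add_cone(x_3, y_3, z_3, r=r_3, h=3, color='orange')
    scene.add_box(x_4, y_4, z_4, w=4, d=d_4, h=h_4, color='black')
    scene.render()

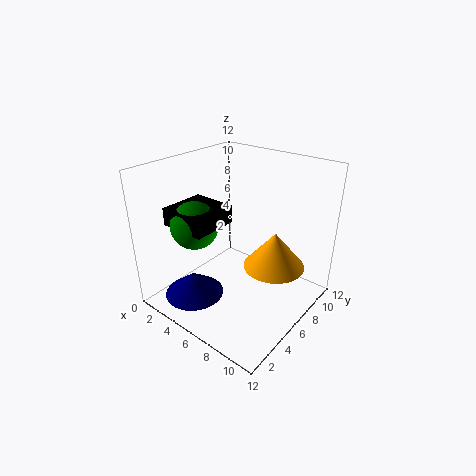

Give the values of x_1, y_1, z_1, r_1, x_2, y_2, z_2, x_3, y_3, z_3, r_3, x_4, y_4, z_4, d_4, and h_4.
x_1 = 3.5, y_1 = 3, z_1 = 1, r_1 = 2.5, x_2 = 3, y_2 = 4, z_2 = 7, x_3 = 9, y_3 = 7, z_3 = 4, r_3 = 2.5, x_4 = 1, y_4 = 2.5, z_4 = 7, d_4 = 4, h_4 = 1.5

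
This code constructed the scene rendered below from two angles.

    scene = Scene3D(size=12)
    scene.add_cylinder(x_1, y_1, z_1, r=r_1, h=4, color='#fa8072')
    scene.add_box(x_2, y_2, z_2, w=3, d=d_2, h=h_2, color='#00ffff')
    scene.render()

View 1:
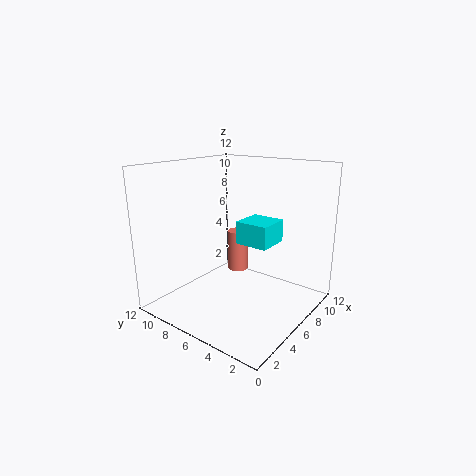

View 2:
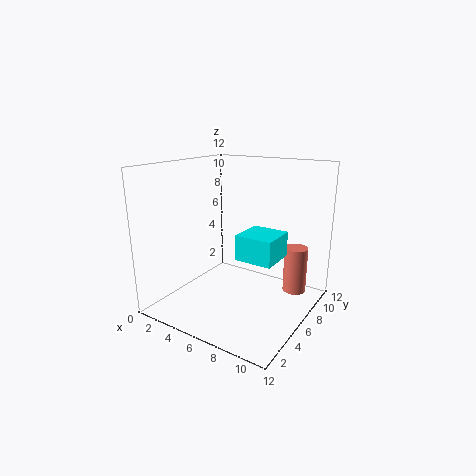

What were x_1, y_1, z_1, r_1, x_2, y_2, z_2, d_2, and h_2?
x_1 = 10, y_1 = 9, z_1 = 1, r_1 = 1, x_2 = 7, y_2 = 4, z_2 = 5, d_2 = 3, h_2 = 2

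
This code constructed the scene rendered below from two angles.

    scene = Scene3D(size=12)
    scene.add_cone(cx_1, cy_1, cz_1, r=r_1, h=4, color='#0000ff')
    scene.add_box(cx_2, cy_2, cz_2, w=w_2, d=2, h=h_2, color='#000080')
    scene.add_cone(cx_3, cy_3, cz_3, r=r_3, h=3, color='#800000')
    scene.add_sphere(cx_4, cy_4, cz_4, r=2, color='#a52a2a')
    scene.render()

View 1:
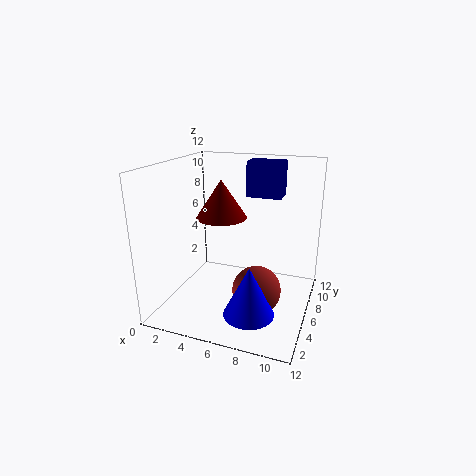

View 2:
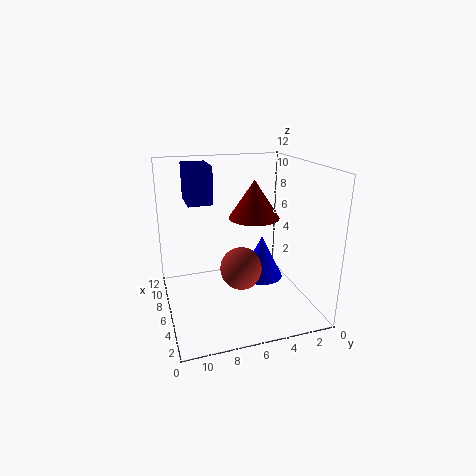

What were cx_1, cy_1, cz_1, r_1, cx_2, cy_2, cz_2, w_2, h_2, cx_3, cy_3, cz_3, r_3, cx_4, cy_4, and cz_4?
cx_1 = 8
cy_1 = 3
cz_1 = 1
r_1 = 2
cx_2 = 6
cy_2 = 8
cz_2 = 9
w_2 = 3
h_2 = 3
cx_3 = 5
cy_3 = 5
cz_3 = 8
r_3 = 2
cx_4 = 8
cy_4 = 5
cz_4 = 2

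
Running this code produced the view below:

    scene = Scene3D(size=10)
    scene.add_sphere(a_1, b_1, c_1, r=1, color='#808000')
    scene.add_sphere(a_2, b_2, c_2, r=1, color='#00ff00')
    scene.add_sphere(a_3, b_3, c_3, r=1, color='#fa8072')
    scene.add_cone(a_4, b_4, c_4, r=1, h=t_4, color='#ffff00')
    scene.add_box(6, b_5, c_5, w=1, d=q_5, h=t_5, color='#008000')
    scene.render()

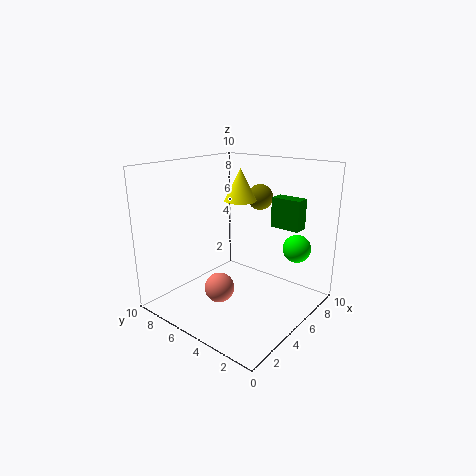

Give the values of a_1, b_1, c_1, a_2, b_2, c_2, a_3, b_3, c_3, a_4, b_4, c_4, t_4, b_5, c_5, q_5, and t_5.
a_1 = 9; b_1 = 6; c_1 = 7; a_2 = 8; b_2 = 2; c_2 = 4; a_3 = 3; b_3 = 5; c_3 = 2; a_4 = 4; b_4 = 4; c_4 = 8; t_4 = 2; b_5 = 1; c_5 = 6; q_5 = 2; t_5 = 2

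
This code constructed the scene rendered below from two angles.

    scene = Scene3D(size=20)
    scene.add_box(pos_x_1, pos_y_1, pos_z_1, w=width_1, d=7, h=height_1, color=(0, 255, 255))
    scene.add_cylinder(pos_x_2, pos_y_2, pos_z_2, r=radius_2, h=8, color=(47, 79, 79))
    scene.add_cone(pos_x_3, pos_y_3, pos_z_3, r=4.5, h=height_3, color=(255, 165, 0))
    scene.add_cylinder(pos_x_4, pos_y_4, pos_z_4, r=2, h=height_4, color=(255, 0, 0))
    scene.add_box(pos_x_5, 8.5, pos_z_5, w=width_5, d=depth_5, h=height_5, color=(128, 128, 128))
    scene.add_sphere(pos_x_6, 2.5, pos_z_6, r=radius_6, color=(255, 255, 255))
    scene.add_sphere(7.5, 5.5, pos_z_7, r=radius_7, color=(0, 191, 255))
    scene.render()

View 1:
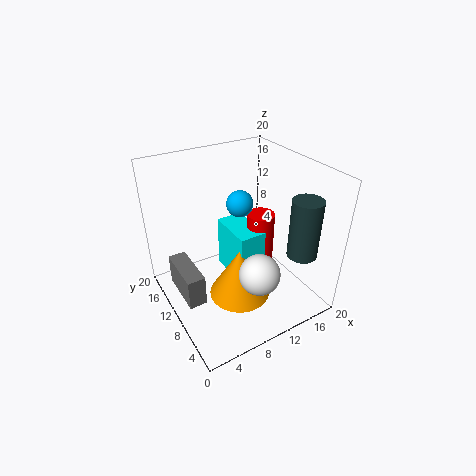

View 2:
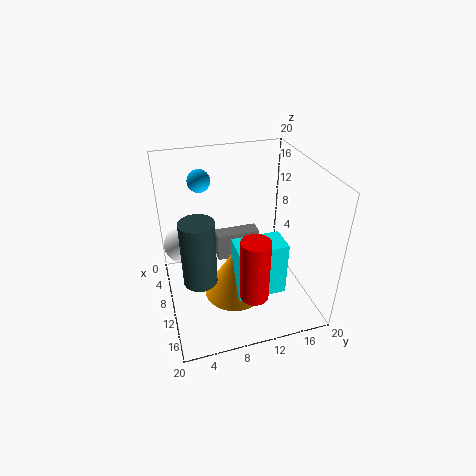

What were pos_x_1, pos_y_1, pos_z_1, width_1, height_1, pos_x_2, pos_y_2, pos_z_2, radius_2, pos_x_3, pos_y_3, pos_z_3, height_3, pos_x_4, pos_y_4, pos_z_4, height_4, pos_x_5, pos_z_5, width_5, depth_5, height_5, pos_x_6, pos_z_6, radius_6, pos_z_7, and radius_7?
pos_x_1 = 10, pos_y_1 = 9, pos_z_1 = 2, width_1 = 4, height_1 = 8, pos_x_2 = 16, pos_y_2 = 3.5, pos_z_2 = 9, radius_2 = 2, pos_x_3 = 10, pos_y_3 = 9.5, pos_z_3 = 0.5, height_3 = 7.5, pos_x_4 = 14.5, pos_y_4 = 11, pos_z_4 = 3, height_4 = 9, pos_x_5 = 1.5, pos_z_5 = 2, width_5 = 2.5, depth_5 = 7, height_5 = 4.5, pos_x_6 = 8.5, pos_z_6 = 9.5, radius_6 = 2.5, pos_z_7 = 18, radius_7 = 1.5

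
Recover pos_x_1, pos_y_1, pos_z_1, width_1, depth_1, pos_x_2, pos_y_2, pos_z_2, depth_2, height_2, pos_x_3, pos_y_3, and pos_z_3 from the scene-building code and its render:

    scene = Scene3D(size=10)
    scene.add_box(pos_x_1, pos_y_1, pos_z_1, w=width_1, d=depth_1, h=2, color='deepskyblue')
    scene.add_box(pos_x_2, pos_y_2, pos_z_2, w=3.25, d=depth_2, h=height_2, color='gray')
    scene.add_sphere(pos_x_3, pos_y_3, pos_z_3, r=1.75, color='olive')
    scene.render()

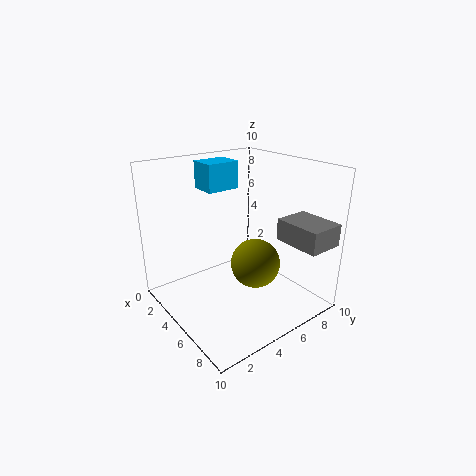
pos_x_1 = 0.75
pos_y_1 = 4.25
pos_z_1 = 7.75
width_1 = 2
depth_1 = 2.5
pos_x_2 = 6.75
pos_y_2 = 7
pos_z_2 = 5
depth_2 = 2.5
height_2 = 1.5
pos_x_3 = 5.75
pos_y_3 = 6
pos_z_3 = 3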